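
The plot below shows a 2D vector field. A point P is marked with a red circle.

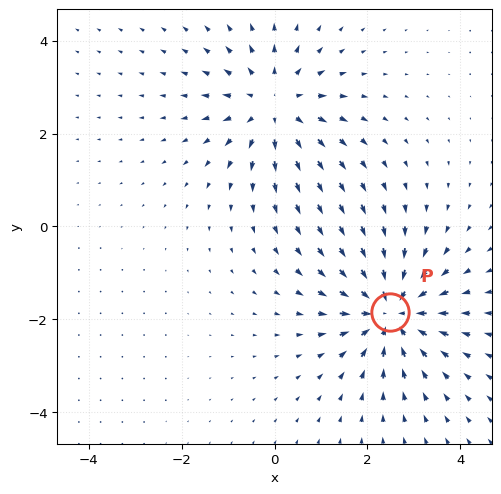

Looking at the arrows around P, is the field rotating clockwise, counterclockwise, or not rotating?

not rotating

Near P at (2.5, -1.8) the arrows show no circulation. The curl there is ≈0.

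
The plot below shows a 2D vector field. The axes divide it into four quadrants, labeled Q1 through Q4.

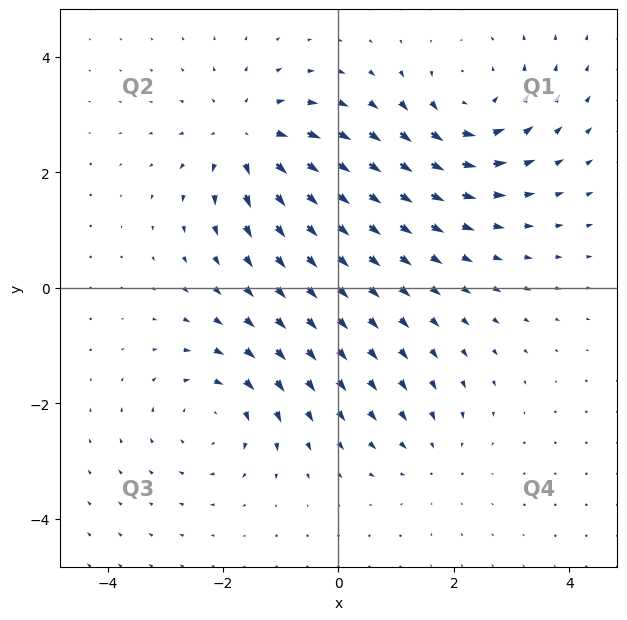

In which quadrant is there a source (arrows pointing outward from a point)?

The source sits at approximately (-1.6, 2.6), which lies in quadrant Q2. The divergence there is about +4, positive as expected for a source.

Q2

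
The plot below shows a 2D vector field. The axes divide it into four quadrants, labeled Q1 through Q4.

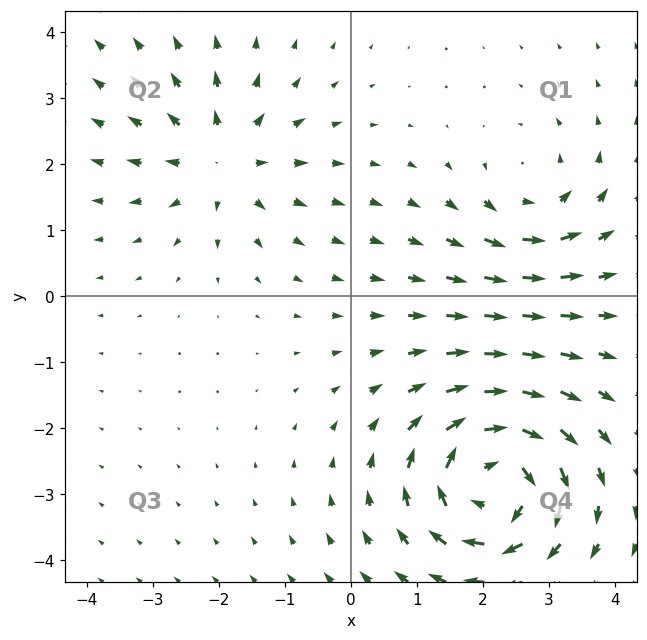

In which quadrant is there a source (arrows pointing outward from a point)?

Q2

The source sits at approximately (-1.9, 2.1), which lies in quadrant Q2. The divergence there is about +3, positive as expected for a source.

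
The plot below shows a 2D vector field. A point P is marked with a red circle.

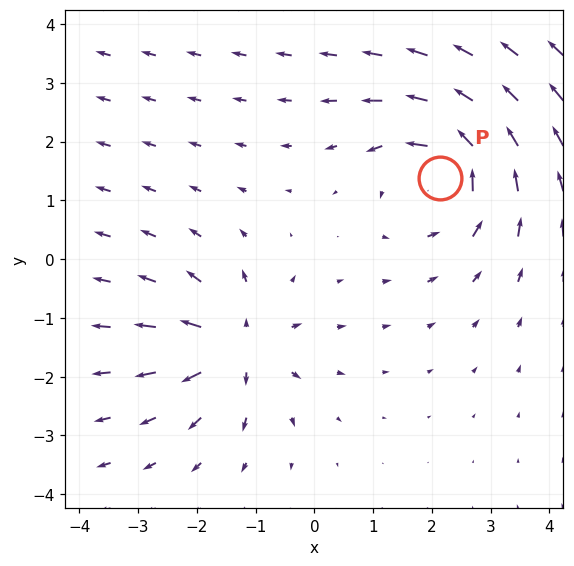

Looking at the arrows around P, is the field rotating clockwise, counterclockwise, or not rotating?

counterclockwise

Near P at (2.1, 1.4) the arrows circulate counterclockwise. The curl (z-component) there is about +4; positive curl means counterclockwise rotation.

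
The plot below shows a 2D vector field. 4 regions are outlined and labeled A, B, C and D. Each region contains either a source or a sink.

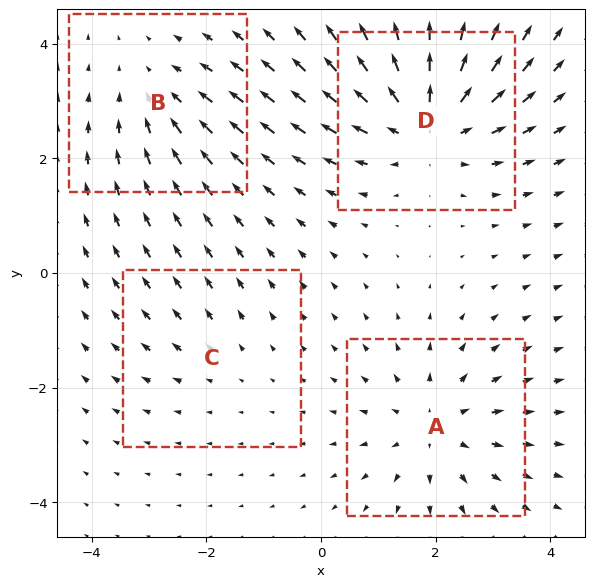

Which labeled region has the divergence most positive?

Divergence at each region's feature centre — A: about +4, B: about -3, C: about +2, D: about +6. Region D is most positive.

D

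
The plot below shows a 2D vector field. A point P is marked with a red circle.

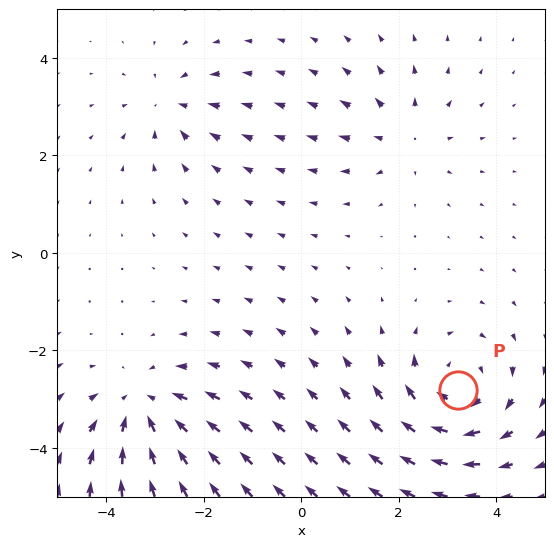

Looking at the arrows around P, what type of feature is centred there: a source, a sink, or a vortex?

vortex

At P (3.2, -2.8) the arrows circulate clockwise. Divergence ≈0, curl about -5 — near-zero divergence with nonzero curl is a vortex.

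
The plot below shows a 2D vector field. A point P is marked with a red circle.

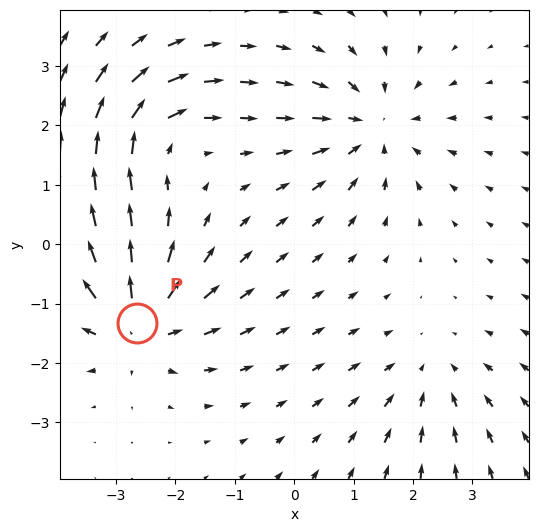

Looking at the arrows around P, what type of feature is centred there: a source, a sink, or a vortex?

At P (-2.7, -1.3) the arrows spread outward. Divergence about +6, curl ≈0 — positive divergence with near-zero curl is a source.

source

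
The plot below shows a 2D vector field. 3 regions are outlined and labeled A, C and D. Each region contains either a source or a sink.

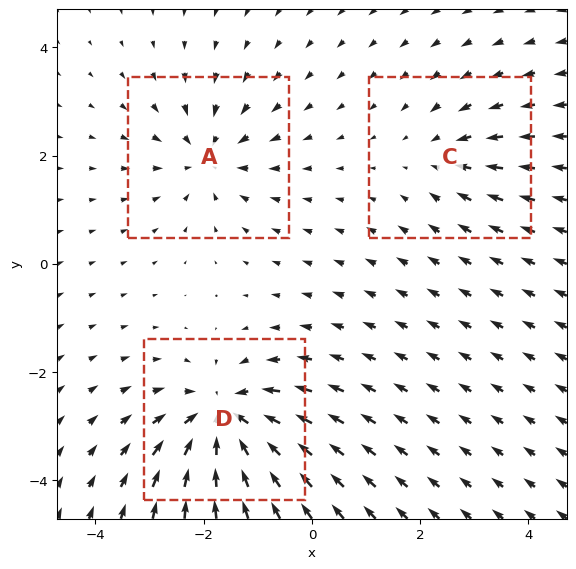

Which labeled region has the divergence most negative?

D

Divergence at each region's feature centre — A: about -3, C: about -2, D: about -5. Region D is most negative.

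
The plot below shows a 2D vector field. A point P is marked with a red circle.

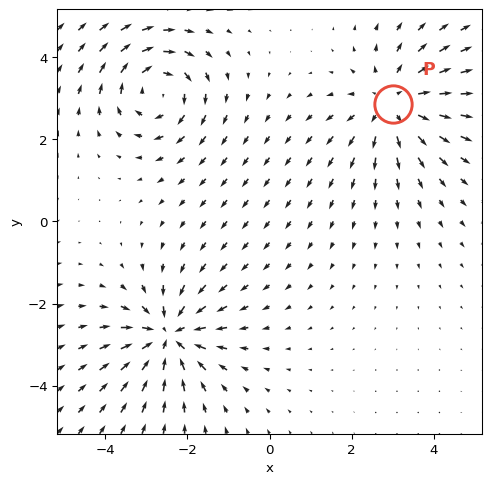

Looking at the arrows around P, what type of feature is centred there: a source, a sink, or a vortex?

source

At P (3.0, 2.9) the arrows spread outward. Divergence about +4, curl ≈0 — positive divergence with near-zero curl is a source.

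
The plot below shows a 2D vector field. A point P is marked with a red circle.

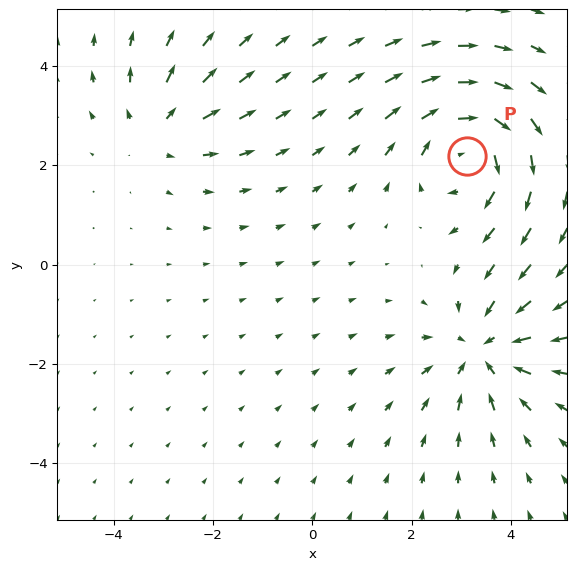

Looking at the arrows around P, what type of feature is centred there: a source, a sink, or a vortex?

At P (3.1, 2.2) the arrows circulate clockwise. Divergence ≈0, curl about -5 — near-zero divergence with nonzero curl is a vortex.

vortex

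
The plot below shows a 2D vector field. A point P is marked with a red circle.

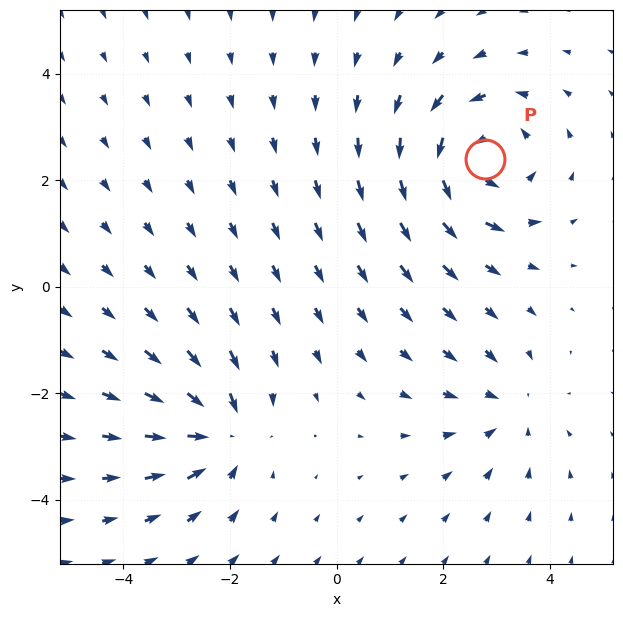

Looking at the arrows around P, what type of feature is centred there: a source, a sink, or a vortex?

At P (2.8, 2.4) the arrows circulate counterclockwise. Divergence ≈0, curl about +5 — near-zero divergence with nonzero curl is a vortex.

vortex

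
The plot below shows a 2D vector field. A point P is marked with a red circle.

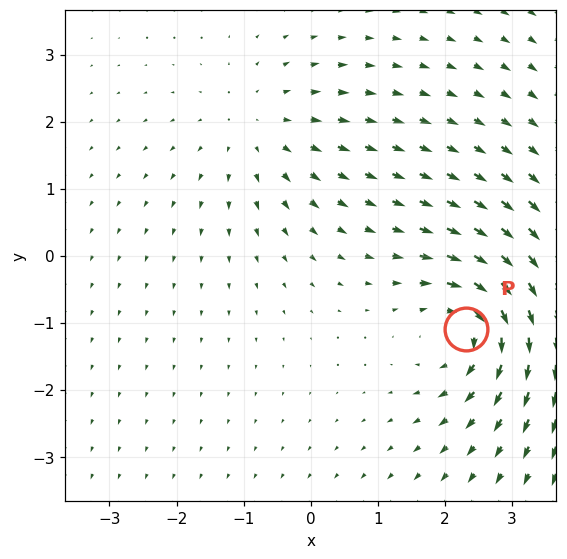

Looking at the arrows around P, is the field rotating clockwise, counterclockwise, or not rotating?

clockwise

Near P at (2.3, -1.1) the arrows circulate clockwise. The curl (z-component) there is about -5; negative curl means clockwise rotation.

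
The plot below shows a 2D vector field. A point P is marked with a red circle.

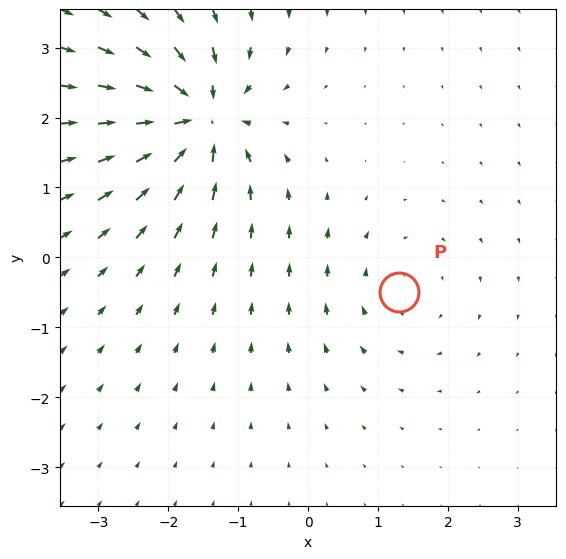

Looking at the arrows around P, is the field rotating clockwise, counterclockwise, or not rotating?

clockwise

Near P at (1.3, -0.5) the arrows circulate clockwise. The curl (z-component) there is about -2; negative curl means clockwise rotation.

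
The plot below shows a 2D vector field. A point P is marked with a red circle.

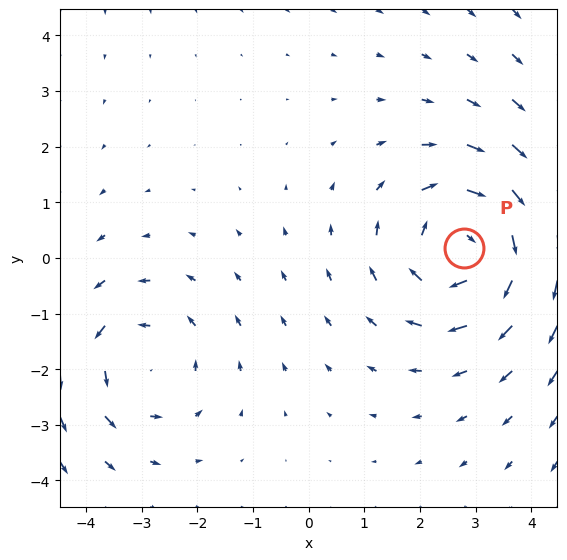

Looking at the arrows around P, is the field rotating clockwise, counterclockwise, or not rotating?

clockwise

Near P at (2.8, 0.2) the arrows circulate clockwise. The curl (z-component) there is about -3; negative curl means clockwise rotation.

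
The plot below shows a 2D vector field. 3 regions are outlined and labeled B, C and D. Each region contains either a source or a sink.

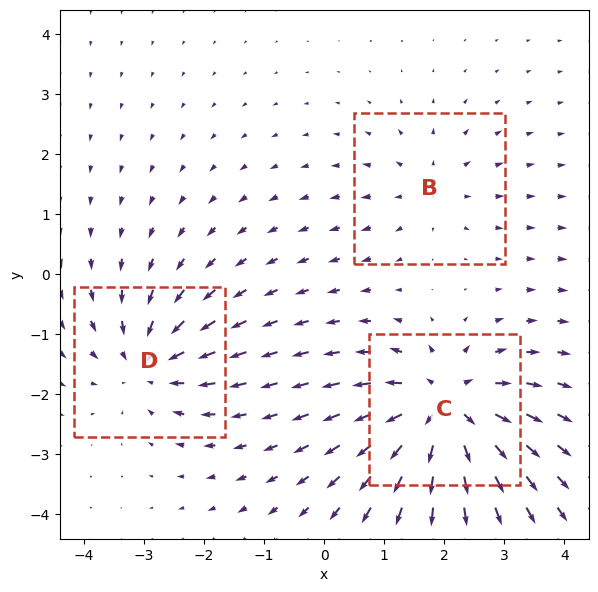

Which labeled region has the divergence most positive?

Divergence at each region's feature centre — B: about +2, C: about +5, D: about -4. Region C is most positive.

C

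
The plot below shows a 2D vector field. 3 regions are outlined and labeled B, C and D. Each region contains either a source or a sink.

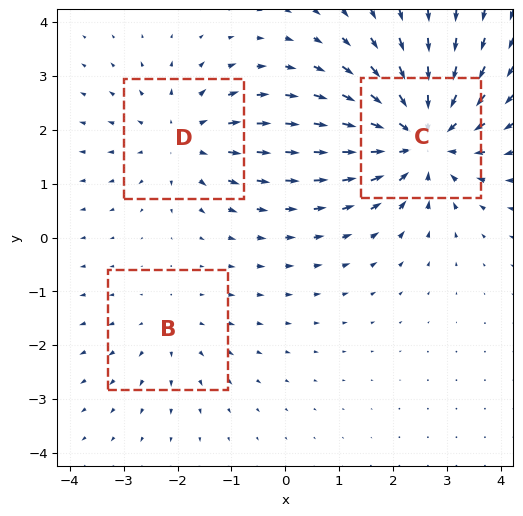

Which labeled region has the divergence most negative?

C

Divergence at each region's feature centre — B: about +2, C: about -5, D: about +3. Region C is most negative.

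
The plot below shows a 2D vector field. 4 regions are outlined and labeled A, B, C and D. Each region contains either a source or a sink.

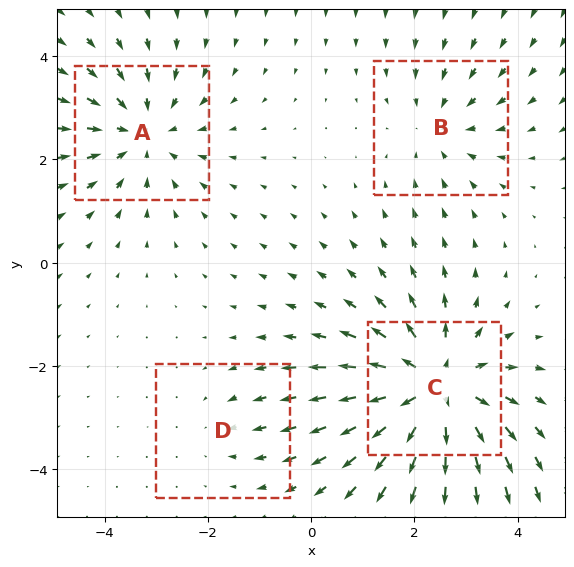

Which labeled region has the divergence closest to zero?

Divergence at each region's feature centre — A: about -4, B: about -3, C: about +6, D: about -2. Region D is closest to zero.

D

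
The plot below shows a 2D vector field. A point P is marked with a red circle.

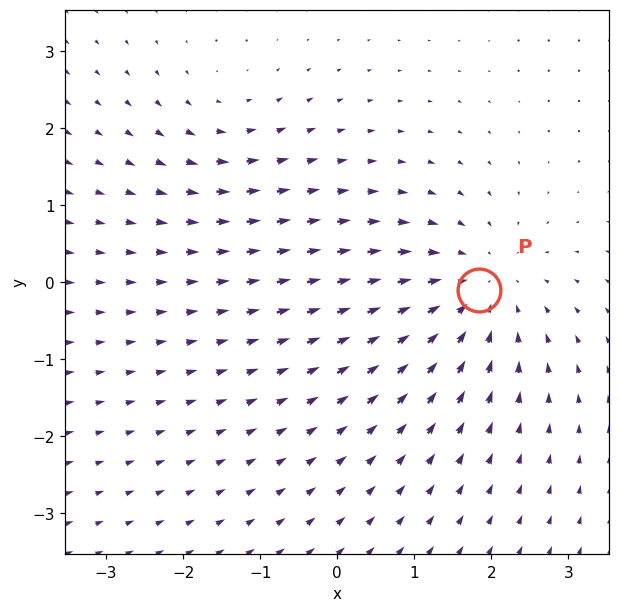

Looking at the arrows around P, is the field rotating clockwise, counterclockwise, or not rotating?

not rotating

Near P at (1.8, -0.1) the arrows show no circulation. The curl there is ≈0.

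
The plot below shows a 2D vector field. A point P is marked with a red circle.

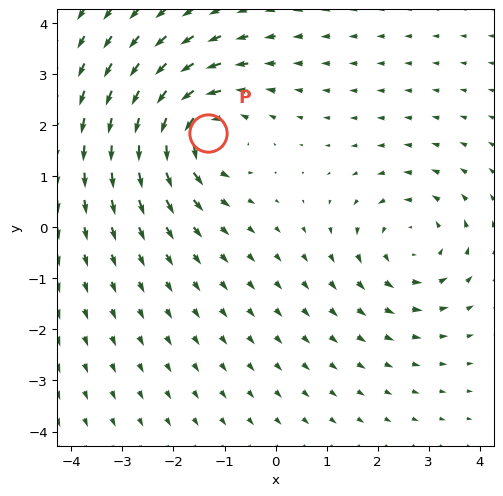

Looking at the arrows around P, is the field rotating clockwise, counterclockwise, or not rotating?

counterclockwise

Near P at (-1.3, 1.8) the arrows circulate counterclockwise. The curl (z-component) there is about +5; positive curl means counterclockwise rotation.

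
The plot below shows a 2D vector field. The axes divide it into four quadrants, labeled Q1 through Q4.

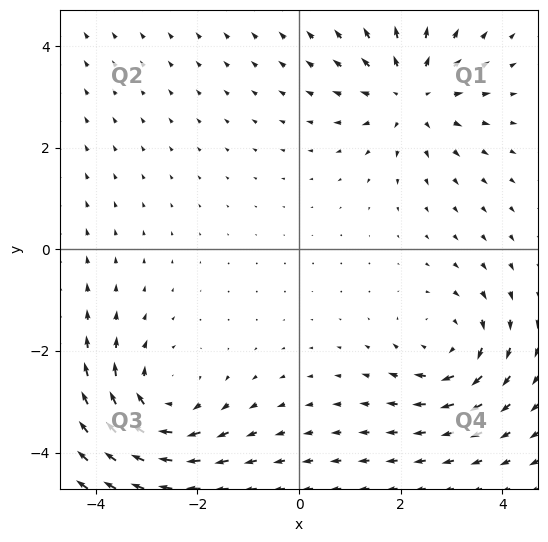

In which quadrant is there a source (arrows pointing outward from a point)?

Q1

The source sits at approximately (2.2, 3.1), which lies in quadrant Q1. The divergence there is about +4, positive as expected for a source.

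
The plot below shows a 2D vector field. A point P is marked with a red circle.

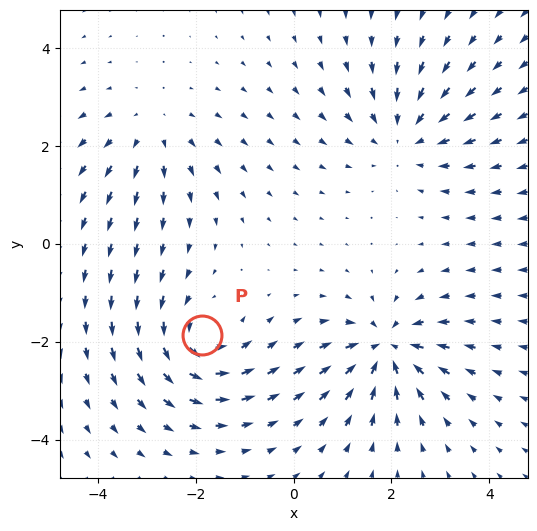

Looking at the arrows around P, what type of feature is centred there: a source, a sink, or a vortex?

At P (-1.9, -1.9) the arrows circulate counterclockwise. Divergence ≈0, curl about +6 — near-zero divergence with nonzero curl is a vortex.

vortex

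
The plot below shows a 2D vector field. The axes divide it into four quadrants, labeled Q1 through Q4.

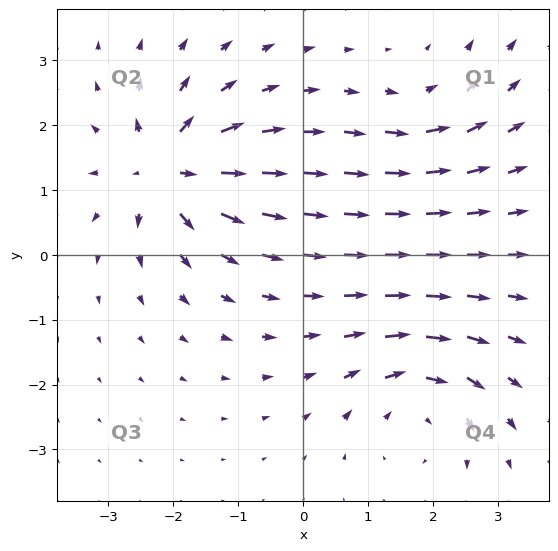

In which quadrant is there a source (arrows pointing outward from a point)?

The source sits at approximately (-2.1, 1.3), which lies in quadrant Q2. The divergence there is about +7, positive as expected for a source.

Q2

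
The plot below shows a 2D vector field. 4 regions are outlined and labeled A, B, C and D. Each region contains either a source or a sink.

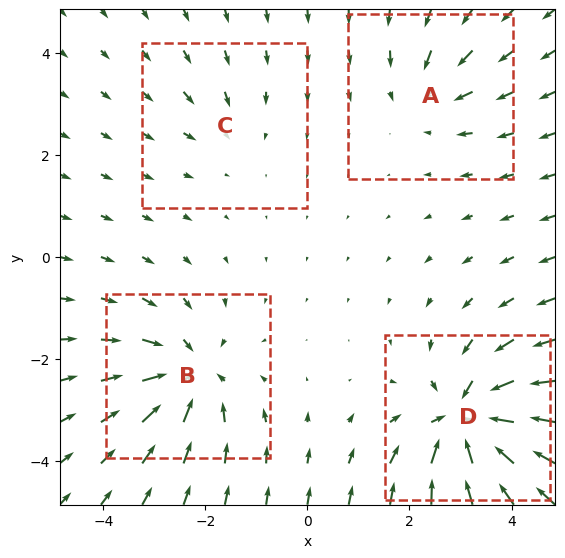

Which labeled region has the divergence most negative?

Divergence at each region's feature centre — A: about -3, B: about -5, C: about -2, D: about -7. Region D is most negative.

D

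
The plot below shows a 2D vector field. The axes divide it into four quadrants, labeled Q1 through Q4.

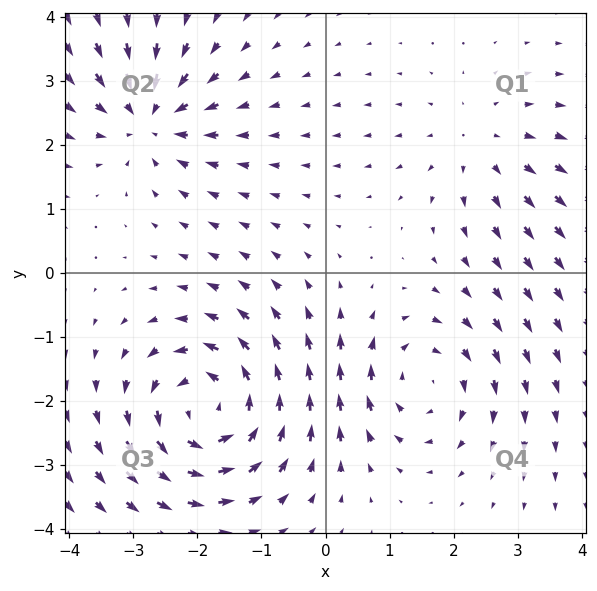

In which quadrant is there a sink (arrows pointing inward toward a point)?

The sink sits at approximately (-2.7, 2.4), which lies in quadrant Q2. The divergence there is about -4, negative as expected for a sink.

Q2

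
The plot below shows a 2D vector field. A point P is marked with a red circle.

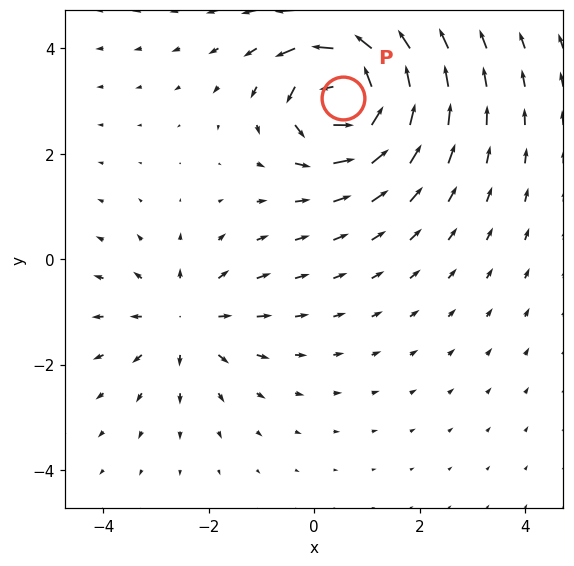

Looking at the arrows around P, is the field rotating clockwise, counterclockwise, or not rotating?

counterclockwise

Near P at (0.6, 3.1) the arrows circulate counterclockwise. The curl (z-component) there is about +6; positive curl means counterclockwise rotation.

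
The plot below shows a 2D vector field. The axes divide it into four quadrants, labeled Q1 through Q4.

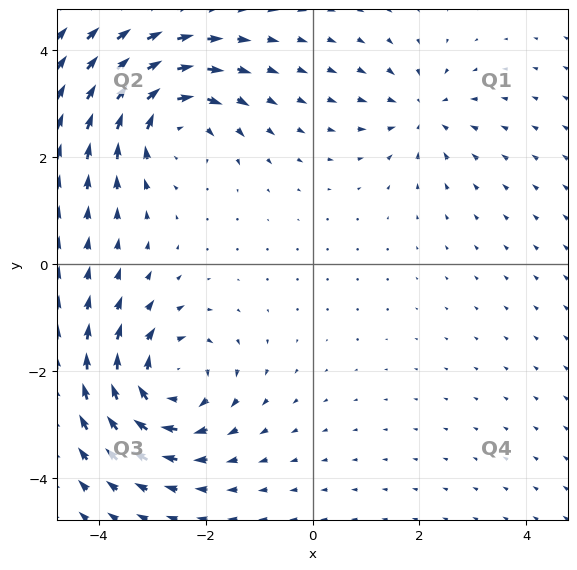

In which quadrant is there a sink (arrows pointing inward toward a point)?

Q1

The sink sits at approximately (2.0, 2.8), which lies in quadrant Q1. The divergence there is about -3, negative as expected for a sink.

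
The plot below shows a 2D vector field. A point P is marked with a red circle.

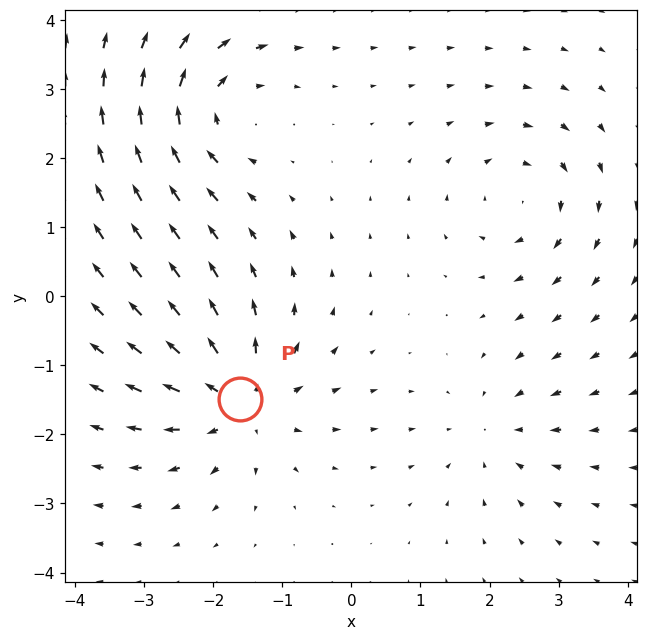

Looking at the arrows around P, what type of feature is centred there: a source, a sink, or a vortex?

At P (-1.6, -1.5) the arrows spread outward. Divergence about +6, curl ≈0 — positive divergence with near-zero curl is a source.

source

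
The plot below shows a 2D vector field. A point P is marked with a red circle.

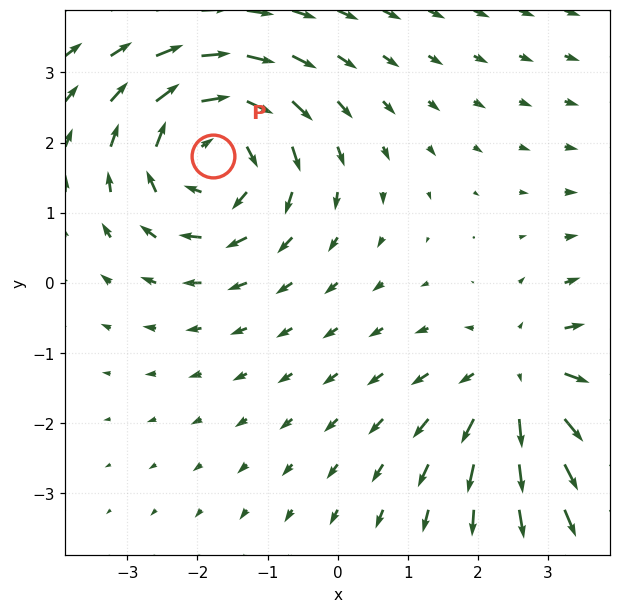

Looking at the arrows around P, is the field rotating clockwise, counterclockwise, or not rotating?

Near P at (-1.8, 1.8) the arrows circulate clockwise. The curl (z-component) there is about -5; negative curl means clockwise rotation.

clockwise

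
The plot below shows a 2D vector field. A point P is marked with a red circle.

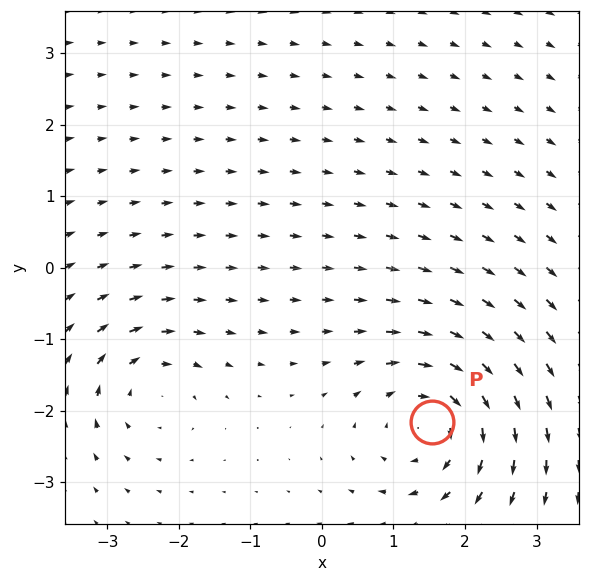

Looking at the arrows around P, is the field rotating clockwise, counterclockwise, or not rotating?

clockwise

Near P at (1.5, -2.2) the arrows circulate clockwise. The curl (z-component) there is about -5; negative curl means clockwise rotation.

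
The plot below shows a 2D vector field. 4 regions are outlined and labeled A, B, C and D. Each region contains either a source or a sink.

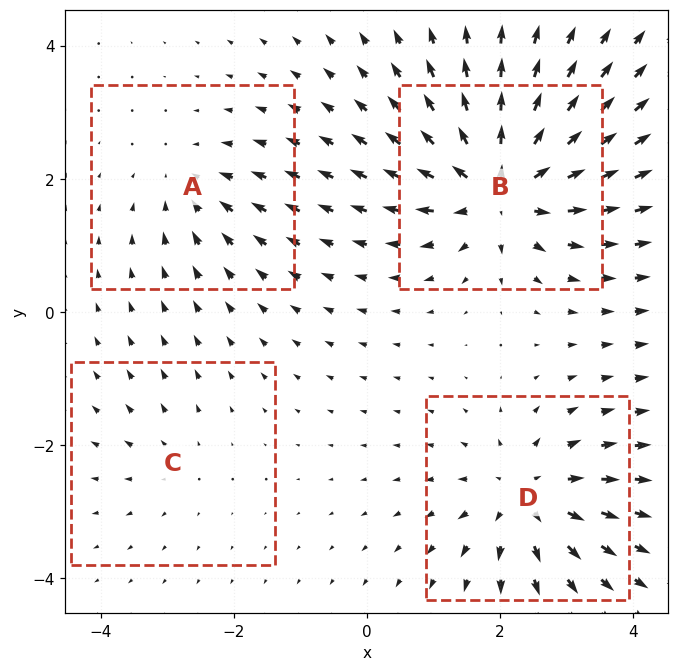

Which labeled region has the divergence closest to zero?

Divergence at each region's feature centre — A: about -3, B: about +8, C: about +2, D: about +6. Region C is closest to zero.

C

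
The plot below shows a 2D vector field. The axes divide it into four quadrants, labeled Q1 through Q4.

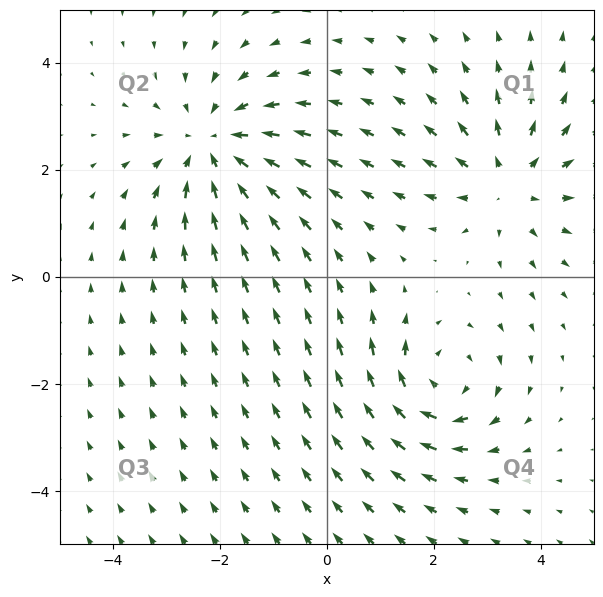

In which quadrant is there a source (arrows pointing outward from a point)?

The source sits at approximately (3.4, 1.8), which lies in quadrant Q1. The divergence there is about +4, positive as expected for a source.

Q1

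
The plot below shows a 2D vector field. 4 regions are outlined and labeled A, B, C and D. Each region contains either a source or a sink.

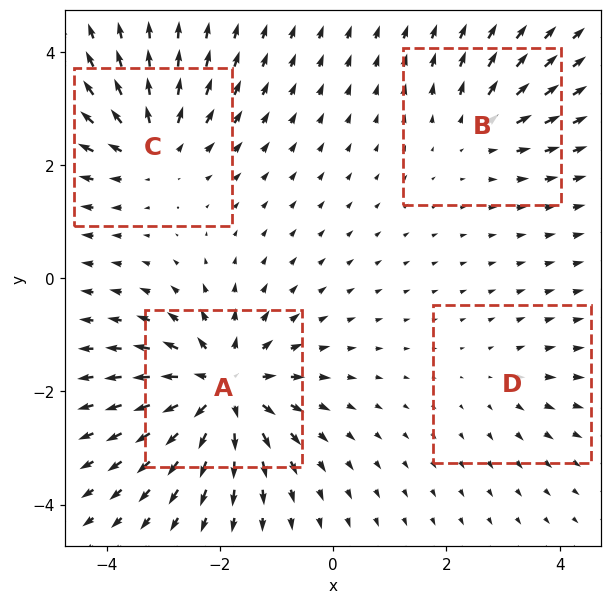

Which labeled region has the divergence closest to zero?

D

Divergence at each region's feature centre — A: about +8, B: about +4, C: about +5, D: about +2. Region D is closest to zero.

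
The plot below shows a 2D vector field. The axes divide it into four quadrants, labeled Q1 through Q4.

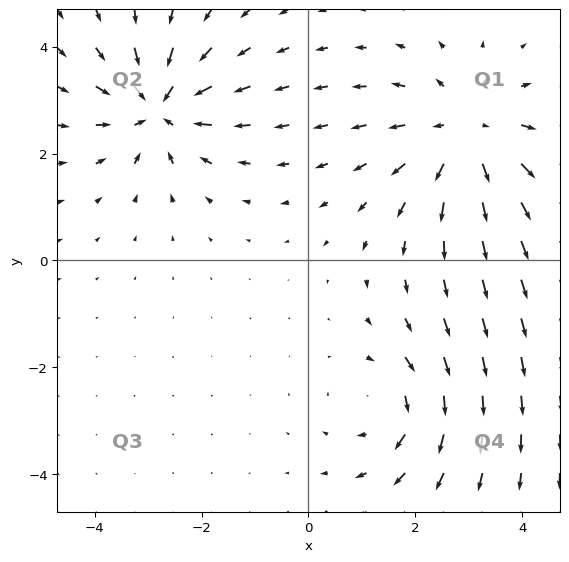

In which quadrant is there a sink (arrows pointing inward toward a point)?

The sink sits at approximately (-2.8, 2.9), which lies in quadrant Q2. The divergence there is about -5, negative as expected for a sink.

Q2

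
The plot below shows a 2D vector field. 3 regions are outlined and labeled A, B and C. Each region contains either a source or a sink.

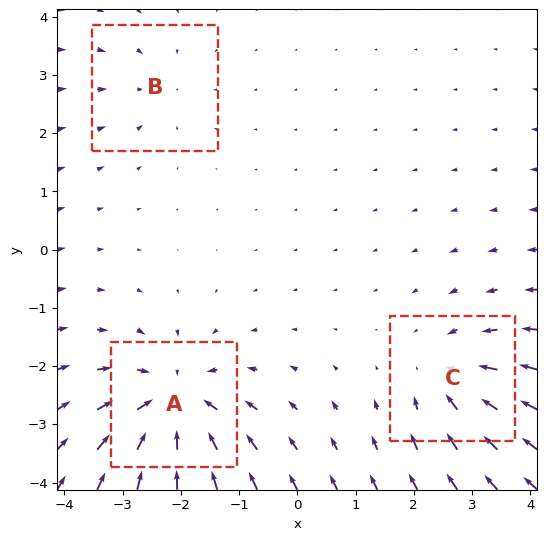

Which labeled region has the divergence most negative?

Divergence at each region's feature centre — A: about -5, B: about -2, C: about -3. Region A is most negative.

A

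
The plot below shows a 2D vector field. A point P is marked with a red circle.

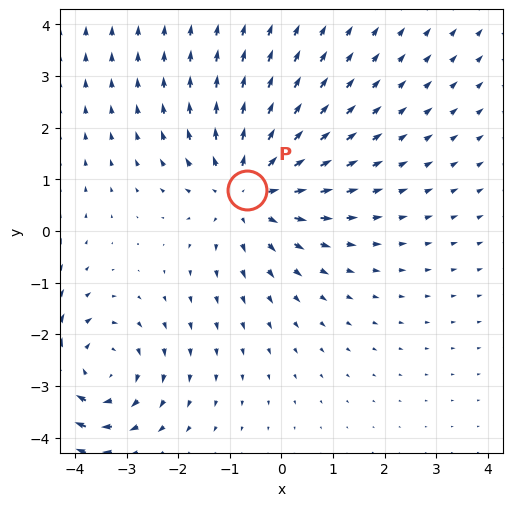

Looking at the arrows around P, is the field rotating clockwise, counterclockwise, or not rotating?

Near P at (-0.7, 0.8) the arrows show no circulation. The curl there is ≈0.

not rotating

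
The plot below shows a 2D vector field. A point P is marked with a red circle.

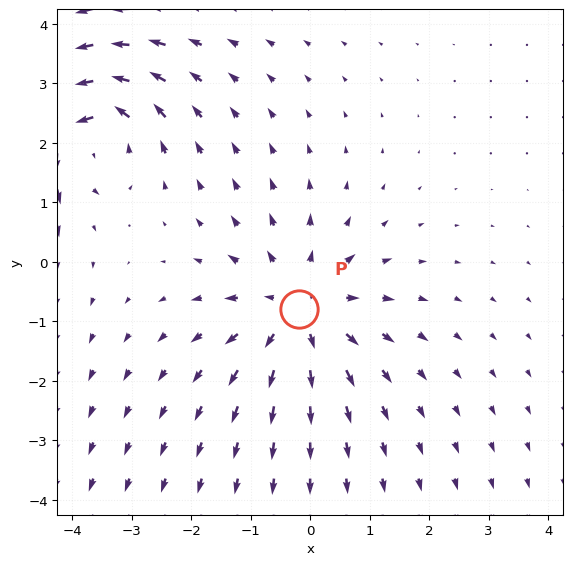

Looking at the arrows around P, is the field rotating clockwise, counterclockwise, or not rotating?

Near P at (-0.2, -0.8) the arrows show no circulation. The curl there is ≈0.

not rotating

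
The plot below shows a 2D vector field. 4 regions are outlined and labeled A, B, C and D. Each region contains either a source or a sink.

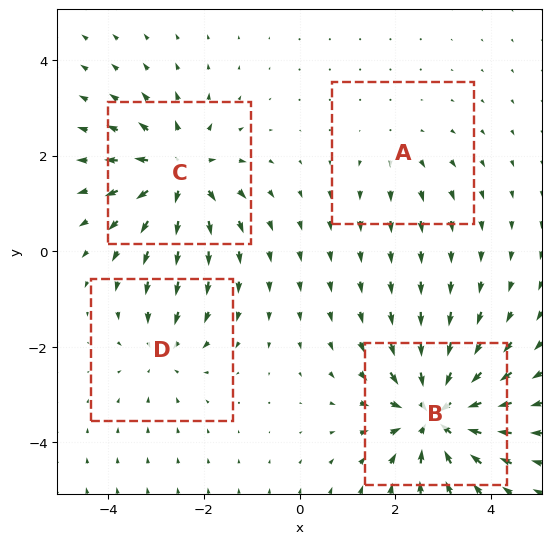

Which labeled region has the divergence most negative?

Divergence at each region's feature centre — A: about +2, B: about -7, C: about +6, D: about -4. Region B is most negative.

B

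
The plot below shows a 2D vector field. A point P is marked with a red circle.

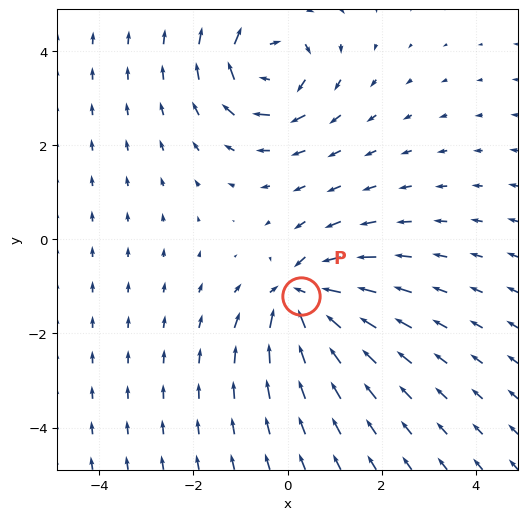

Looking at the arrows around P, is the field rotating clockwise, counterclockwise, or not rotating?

Near P at (0.3, -1.2) the arrows show no circulation. The curl there is ≈0.

not rotating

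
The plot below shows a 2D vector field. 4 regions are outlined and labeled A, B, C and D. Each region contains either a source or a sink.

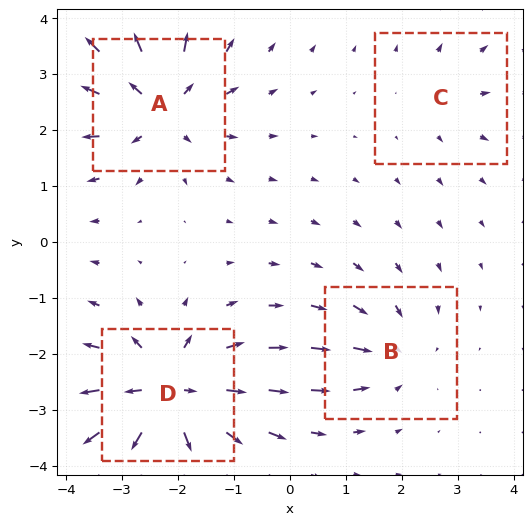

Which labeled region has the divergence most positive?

Divergence at each region's feature centre — A: about +6, B: about -4, C: about +3, D: about +8. Region D is most positive.

D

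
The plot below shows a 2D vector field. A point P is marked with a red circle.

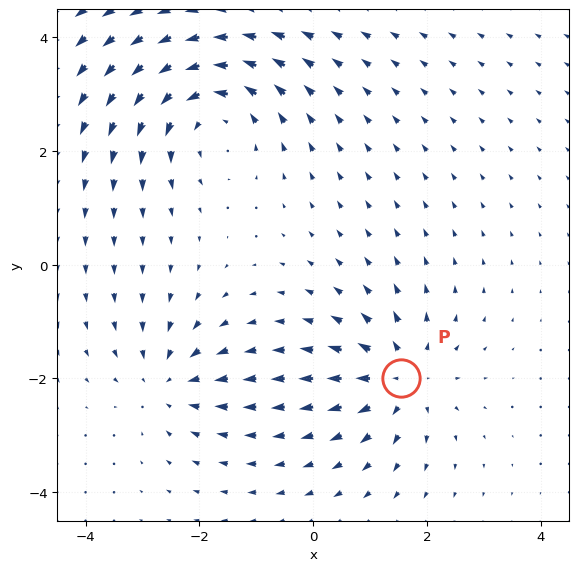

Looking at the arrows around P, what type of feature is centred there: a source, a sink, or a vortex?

source

At P (1.6, -2.0) the arrows spread outward. Divergence about +4, curl ≈0 — positive divergence with near-zero curl is a source.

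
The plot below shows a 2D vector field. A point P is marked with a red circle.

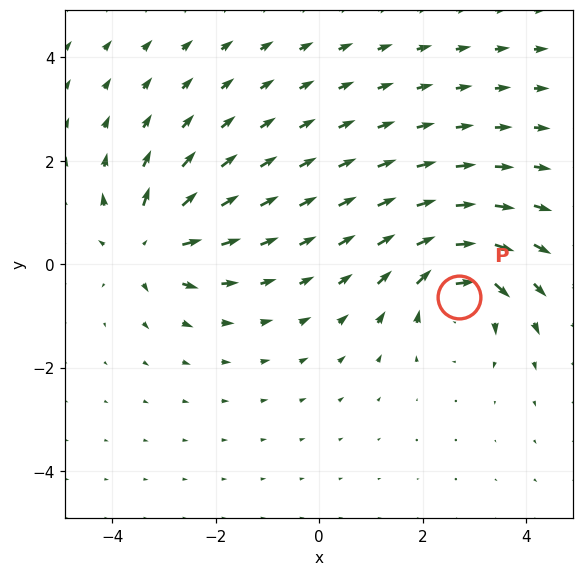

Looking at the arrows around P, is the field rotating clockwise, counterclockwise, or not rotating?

Near P at (2.7, -0.6) the arrows circulate clockwise. The curl (z-component) there is about -7; negative curl means clockwise rotation.

clockwise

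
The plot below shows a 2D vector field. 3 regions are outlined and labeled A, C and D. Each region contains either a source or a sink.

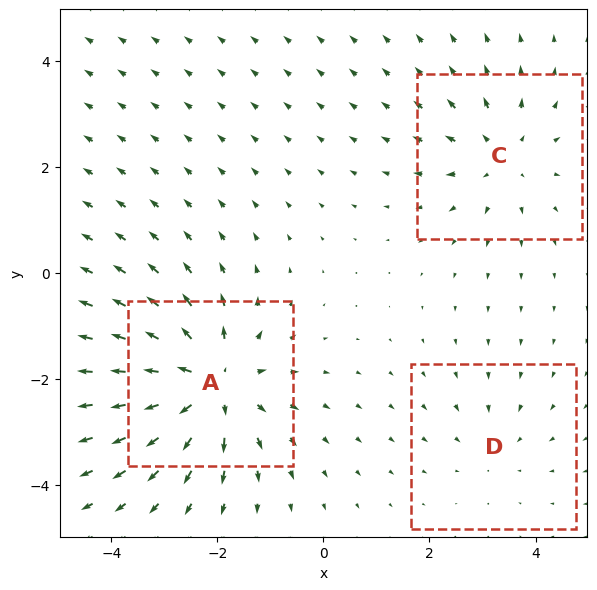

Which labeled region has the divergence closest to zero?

Divergence at each region's feature centre — A: about +5, C: about +3, D: about -2. Region D is closest to zero.

D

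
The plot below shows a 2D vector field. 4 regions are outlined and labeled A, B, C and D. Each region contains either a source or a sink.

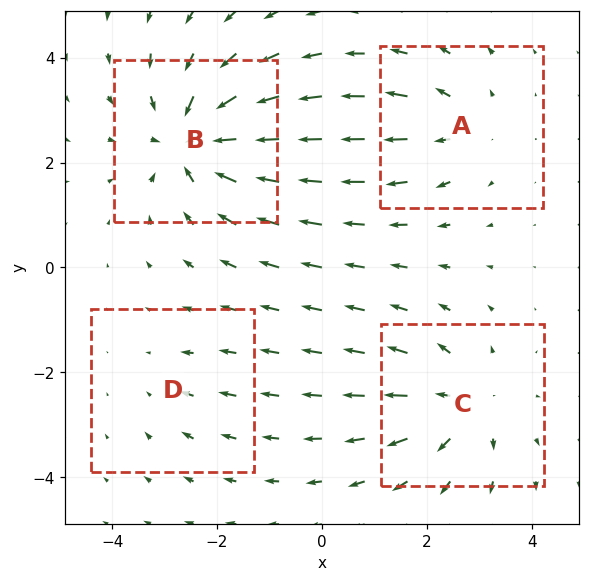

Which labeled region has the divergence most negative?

B

Divergence at each region's feature centre — A: about +3, B: about -6, C: about +4, D: about -2. Region B is most negative.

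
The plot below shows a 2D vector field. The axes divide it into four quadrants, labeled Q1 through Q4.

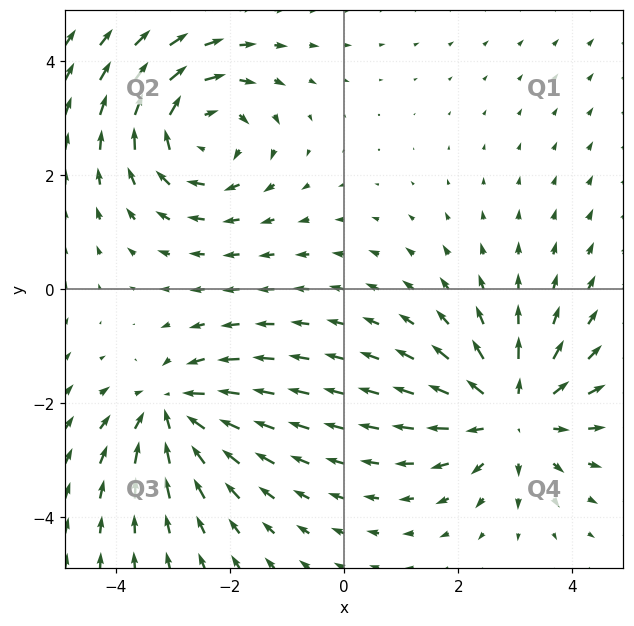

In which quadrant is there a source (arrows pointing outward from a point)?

The source sits at approximately (2.9, -2.2), which lies in quadrant Q4. The divergence there is about +3, positive as expected for a source.

Q4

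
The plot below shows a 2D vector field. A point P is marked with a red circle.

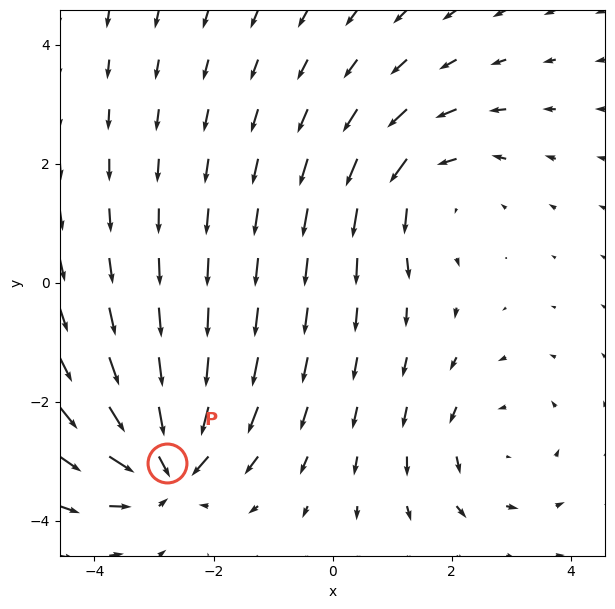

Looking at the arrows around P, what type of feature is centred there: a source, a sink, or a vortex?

sink

At P (-2.8, -3.0) the arrows converge inward. Divergence about -5, curl ≈0 — negative divergence with near-zero curl is a sink.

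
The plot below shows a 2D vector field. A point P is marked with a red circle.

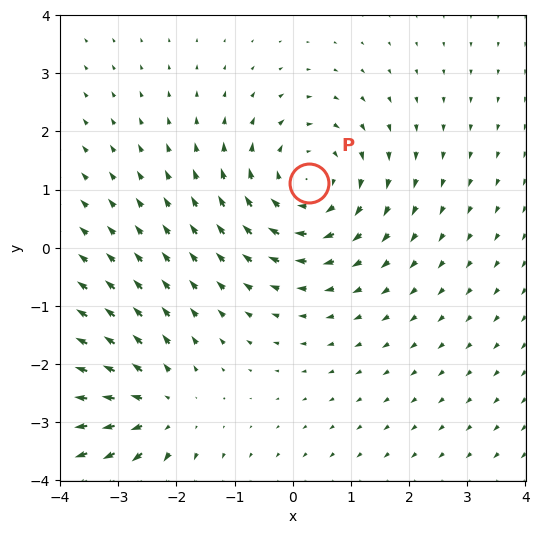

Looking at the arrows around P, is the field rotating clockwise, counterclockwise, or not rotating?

clockwise

Near P at (0.3, 1.1) the arrows circulate clockwise. The curl (z-component) there is about -4; negative curl means clockwise rotation.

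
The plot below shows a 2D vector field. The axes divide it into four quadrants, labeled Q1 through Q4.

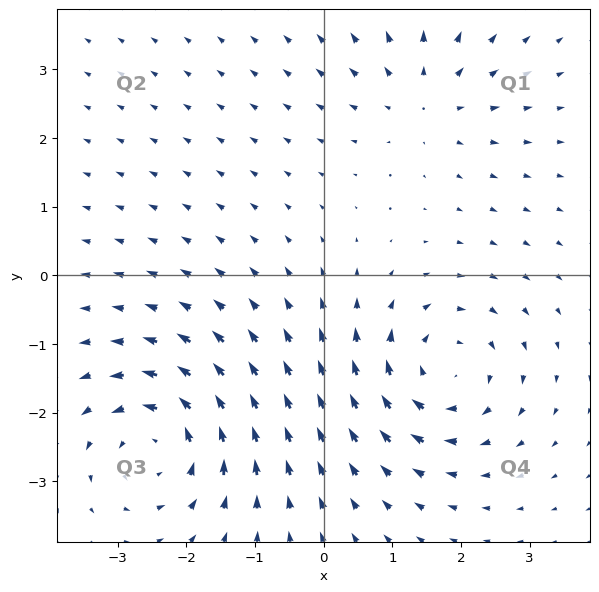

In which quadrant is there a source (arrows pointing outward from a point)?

The source sits at approximately (1.5, 2.6), which lies in quadrant Q1. The divergence there is about +3, positive as expected for a source.

Q1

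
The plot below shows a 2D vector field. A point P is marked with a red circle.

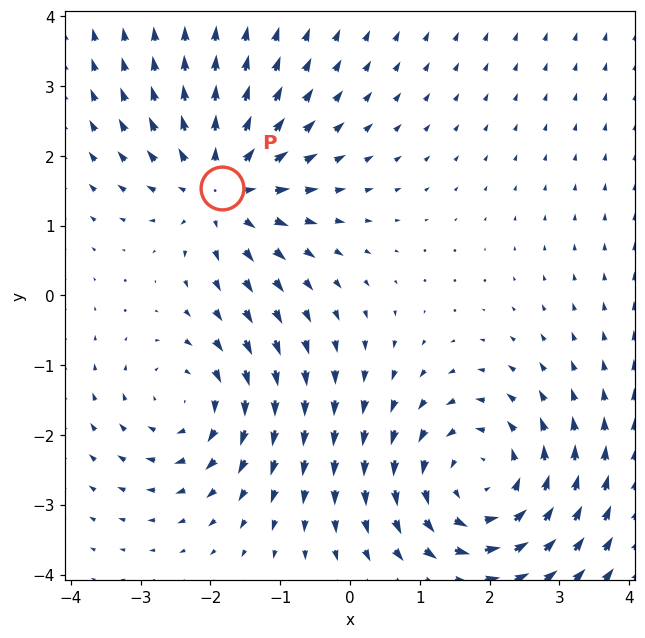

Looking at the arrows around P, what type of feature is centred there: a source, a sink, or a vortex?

source

At P (-1.8, 1.5) the arrows spread outward. Divergence about +4, curl ≈0 — positive divergence with near-zero curl is a source.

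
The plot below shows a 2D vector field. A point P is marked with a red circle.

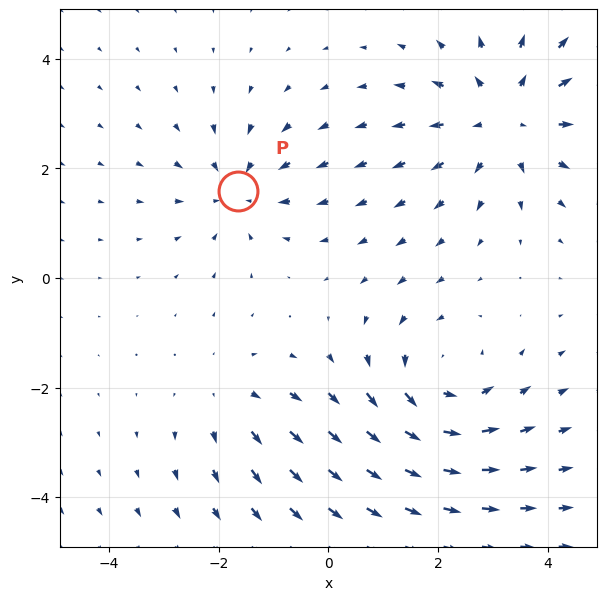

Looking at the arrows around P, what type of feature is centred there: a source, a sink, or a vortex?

sink

At P (-1.6, 1.6) the arrows converge inward. Divergence about -3, curl ≈0 — negative divergence with near-zero curl is a sink.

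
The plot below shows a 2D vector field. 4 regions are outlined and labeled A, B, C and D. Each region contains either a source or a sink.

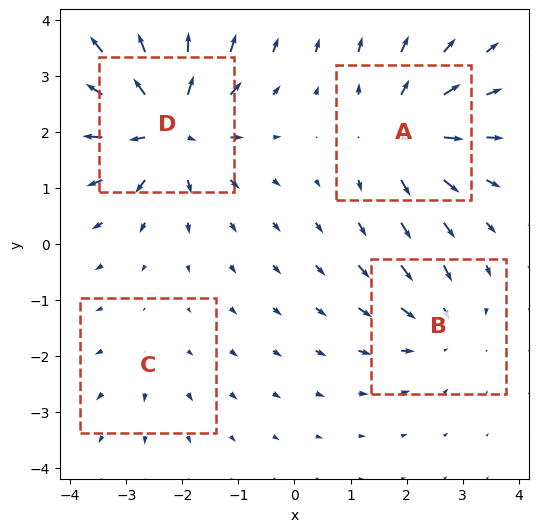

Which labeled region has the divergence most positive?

D

Divergence at each region's feature centre — A: about +5, B: about -4, C: about +2, D: about +7. Region D is most positive.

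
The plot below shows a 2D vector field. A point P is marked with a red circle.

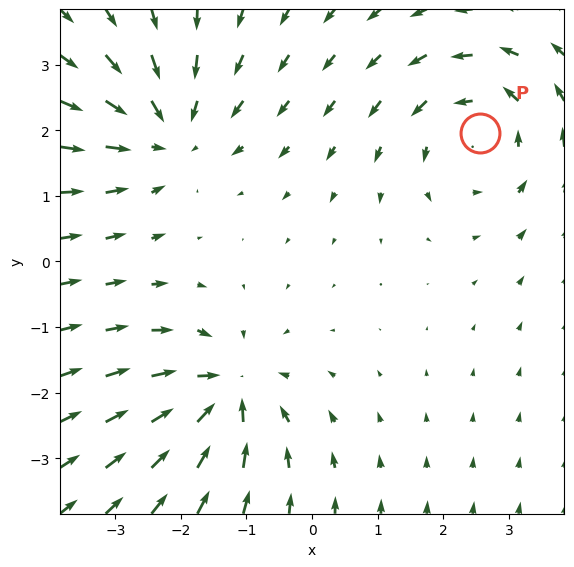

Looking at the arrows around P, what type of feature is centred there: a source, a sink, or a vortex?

At P (2.6, 2.0) the arrows circulate counterclockwise. Divergence ≈0, curl about +3 — near-zero divergence with nonzero curl is a vortex.

vortex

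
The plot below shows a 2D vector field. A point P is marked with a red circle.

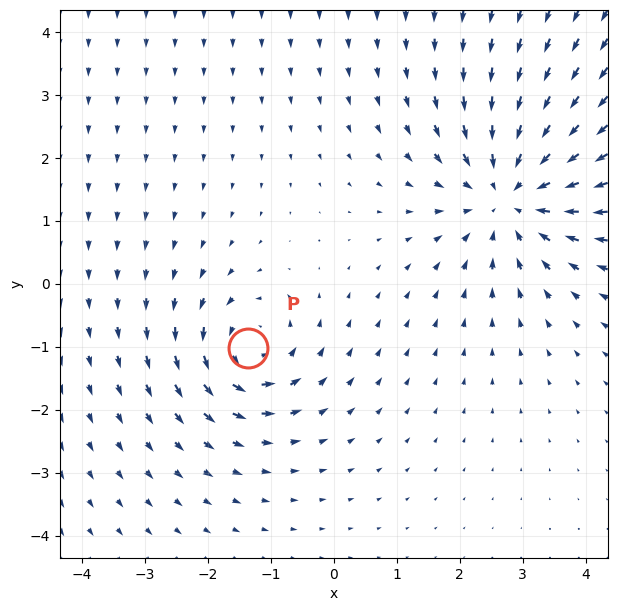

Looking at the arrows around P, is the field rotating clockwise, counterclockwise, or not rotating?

counterclockwise

Near P at (-1.4, -1.0) the arrows circulate counterclockwise. The curl (z-component) there is about +4; positive curl means counterclockwise rotation.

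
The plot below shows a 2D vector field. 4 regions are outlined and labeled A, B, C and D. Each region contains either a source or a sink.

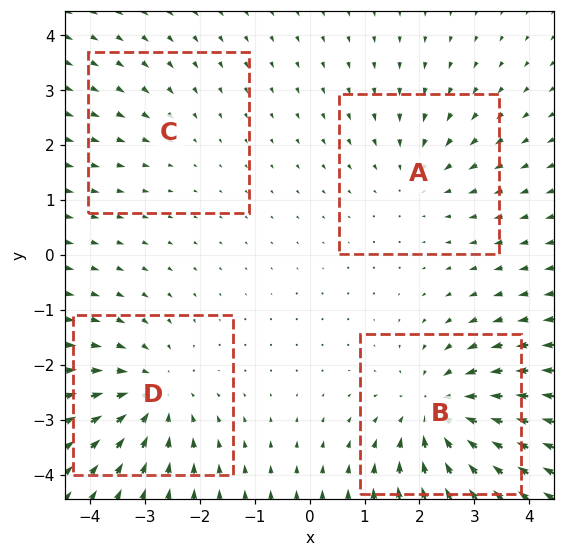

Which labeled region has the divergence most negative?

Divergence at each region's feature centre — A: about -3, B: about -6, C: about -2, D: about -4. Region B is most negative.

B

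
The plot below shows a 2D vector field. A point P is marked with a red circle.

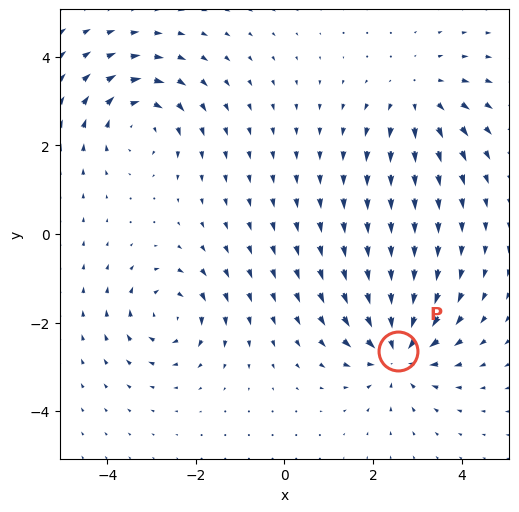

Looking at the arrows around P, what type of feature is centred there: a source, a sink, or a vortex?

At P (2.6, -2.6) the arrows converge inward. Divergence about -6, curl ≈0 — negative divergence with near-zero curl is a sink.

sink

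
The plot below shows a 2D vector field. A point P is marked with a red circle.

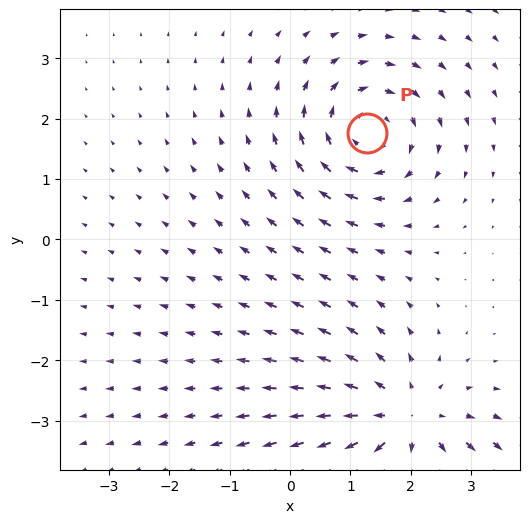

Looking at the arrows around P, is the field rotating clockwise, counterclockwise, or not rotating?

clockwise

Near P at (1.3, 1.8) the arrows circulate clockwise. The curl (z-component) there is about -4; negative curl means clockwise rotation.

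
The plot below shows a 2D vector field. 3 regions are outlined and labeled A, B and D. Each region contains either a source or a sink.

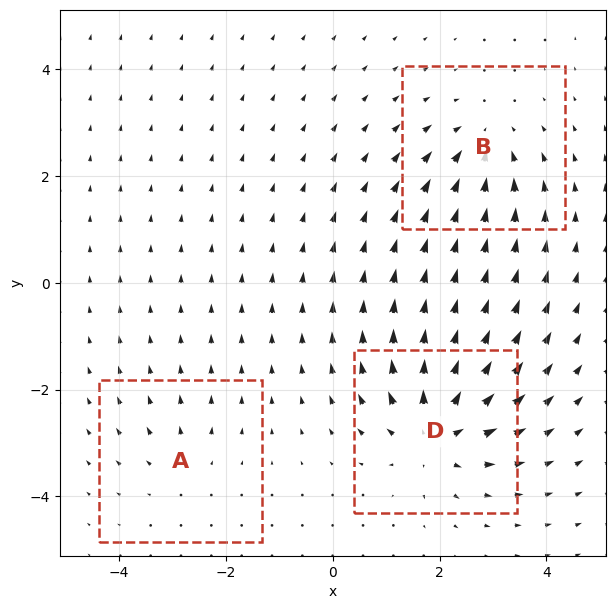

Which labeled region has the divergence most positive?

D

Divergence at each region's feature centre — A: about +2, B: about -4, D: about +6. Region D is most positive.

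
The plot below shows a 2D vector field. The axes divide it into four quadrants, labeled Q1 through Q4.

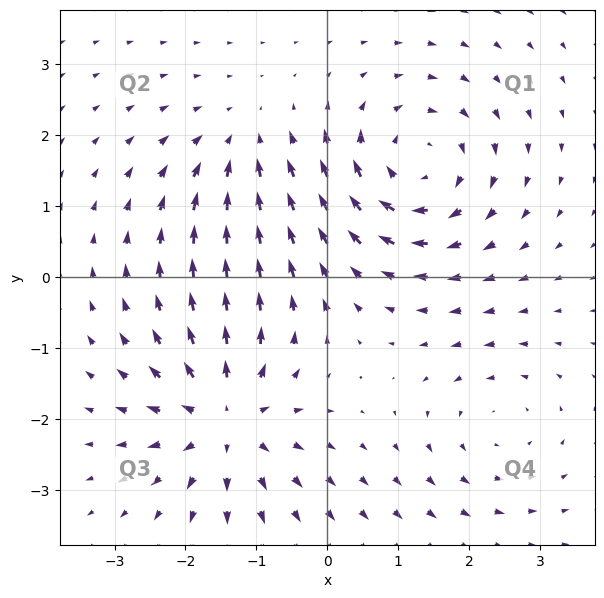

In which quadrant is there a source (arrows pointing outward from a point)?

Q3

The source sits at approximately (-1.4, -2.0), which lies in quadrant Q3. The divergence there is about +6, positive as expected for a source.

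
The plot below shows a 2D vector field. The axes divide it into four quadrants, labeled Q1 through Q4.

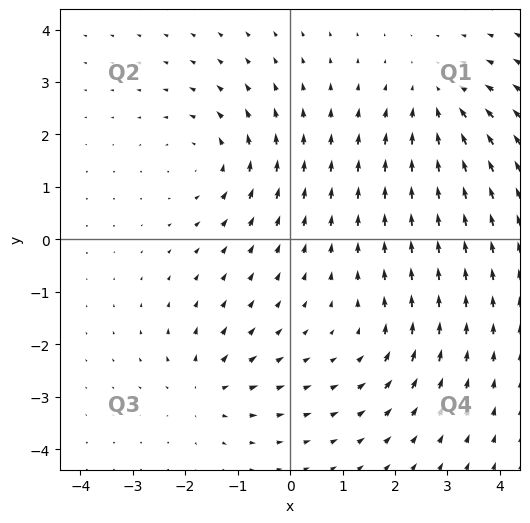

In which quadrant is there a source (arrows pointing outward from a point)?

The source sits at approximately (-1.6, -2.9), which lies in quadrant Q3. The divergence there is about +4, positive as expected for a source.

Q3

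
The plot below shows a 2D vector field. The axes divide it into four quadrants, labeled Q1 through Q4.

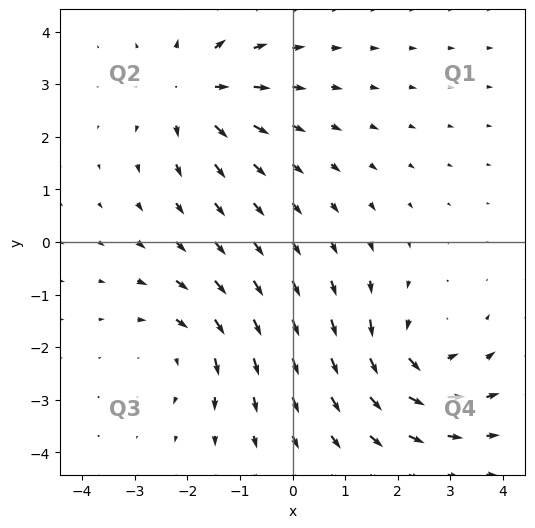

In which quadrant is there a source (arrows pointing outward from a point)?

Q2

The source sits at approximately (-1.9, 2.8), which lies in quadrant Q2. The divergence there is about +5, positive as expected for a source.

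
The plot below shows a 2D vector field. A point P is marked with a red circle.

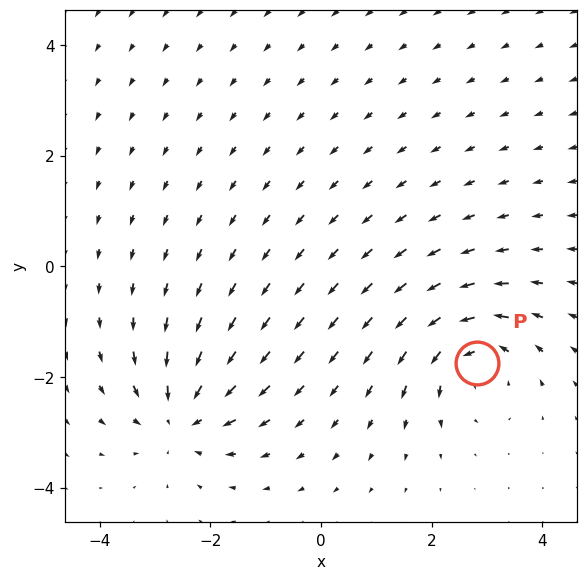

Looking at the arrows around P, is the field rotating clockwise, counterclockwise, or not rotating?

Near P at (2.8, -1.8) the arrows circulate counterclockwise. The curl (z-component) there is about +5; positive curl means counterclockwise rotation.

counterclockwise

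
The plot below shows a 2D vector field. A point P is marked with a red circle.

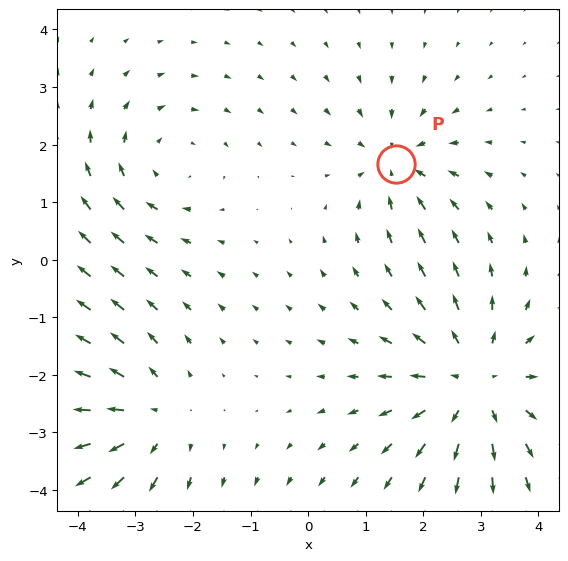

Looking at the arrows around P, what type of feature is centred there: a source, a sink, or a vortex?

At P (1.5, 1.7) the arrows converge inward. Divergence about -3, curl ≈0 — negative divergence with near-zero curl is a sink.

sink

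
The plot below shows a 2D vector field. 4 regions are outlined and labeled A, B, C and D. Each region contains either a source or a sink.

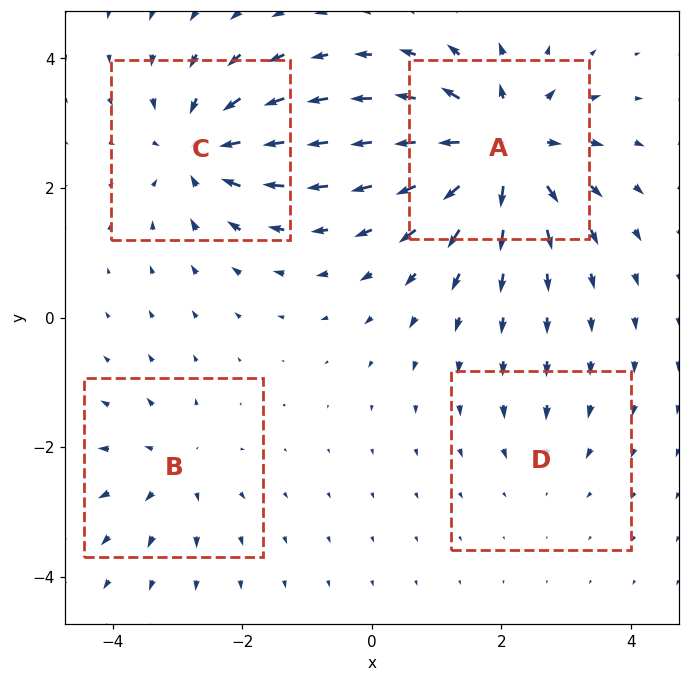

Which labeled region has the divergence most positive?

Divergence at each region's feature centre — A: about +8, B: about +4, C: about -6, D: about -2. Region A is most positive.

A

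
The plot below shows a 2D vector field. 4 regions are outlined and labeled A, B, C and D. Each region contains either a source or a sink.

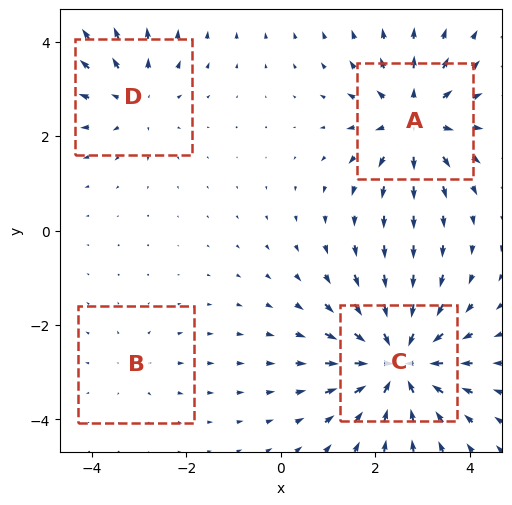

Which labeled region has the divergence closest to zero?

B

Divergence at each region's feature centre — A: about +5, B: about +2, C: about -7, D: about +4. Region B is closest to zero.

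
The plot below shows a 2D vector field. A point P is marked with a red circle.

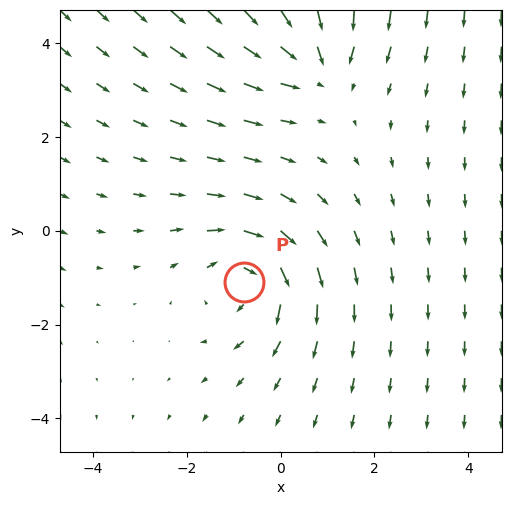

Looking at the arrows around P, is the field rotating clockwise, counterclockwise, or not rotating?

Near P at (-0.8, -1.1) the arrows circulate clockwise. The curl (z-component) there is about -3; negative curl means clockwise rotation.

clockwise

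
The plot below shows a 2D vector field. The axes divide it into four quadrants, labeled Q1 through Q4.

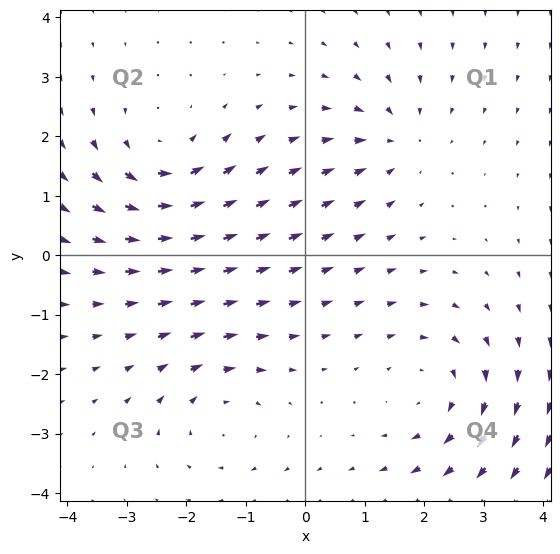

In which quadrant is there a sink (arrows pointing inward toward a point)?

Q1

The sink sits at approximately (1.5, 1.9), which lies in quadrant Q1. The divergence there is about -3, negative as expected for a sink.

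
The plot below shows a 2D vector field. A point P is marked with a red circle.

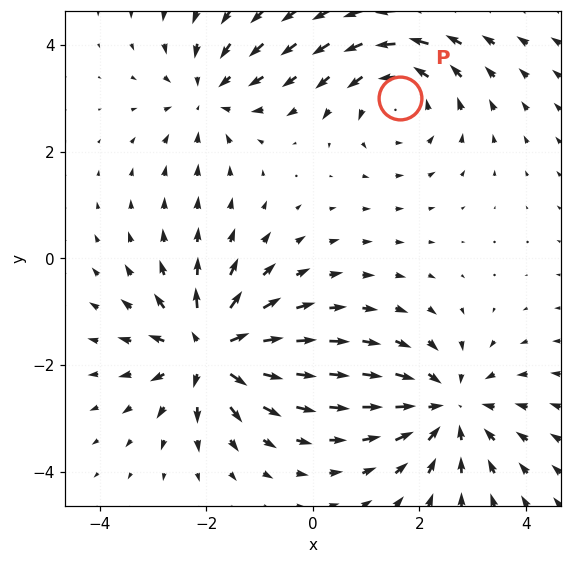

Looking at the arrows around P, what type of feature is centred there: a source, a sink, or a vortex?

vortex

At P (1.6, 3.0) the arrows circulate counterclockwise. Divergence ≈0, curl about +4 — near-zero divergence with nonzero curl is a vortex.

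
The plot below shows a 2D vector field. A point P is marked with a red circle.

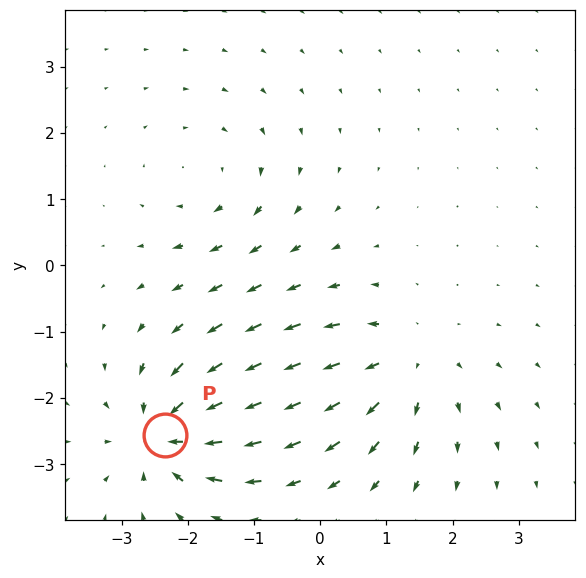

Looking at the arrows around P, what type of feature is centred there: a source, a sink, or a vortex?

sink

At P (-2.3, -2.6) the arrows converge inward. Divergence about -7, curl ≈0 — negative divergence with near-zero curl is a sink.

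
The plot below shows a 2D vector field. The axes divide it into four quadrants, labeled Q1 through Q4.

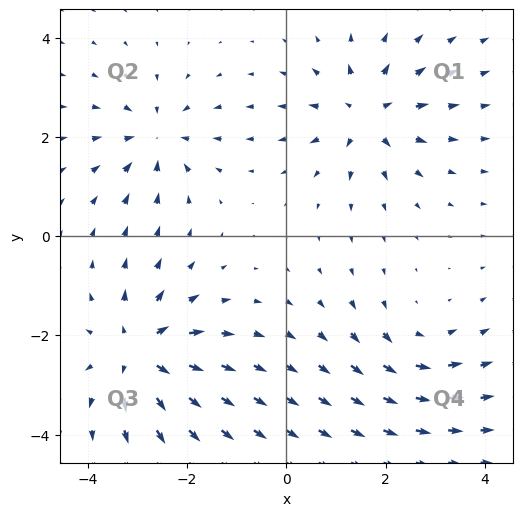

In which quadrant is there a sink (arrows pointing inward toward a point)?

The sink sits at approximately (-2.6, 2.0), which lies in quadrant Q2. The divergence there is about -5, negative as expected for a sink.

Q2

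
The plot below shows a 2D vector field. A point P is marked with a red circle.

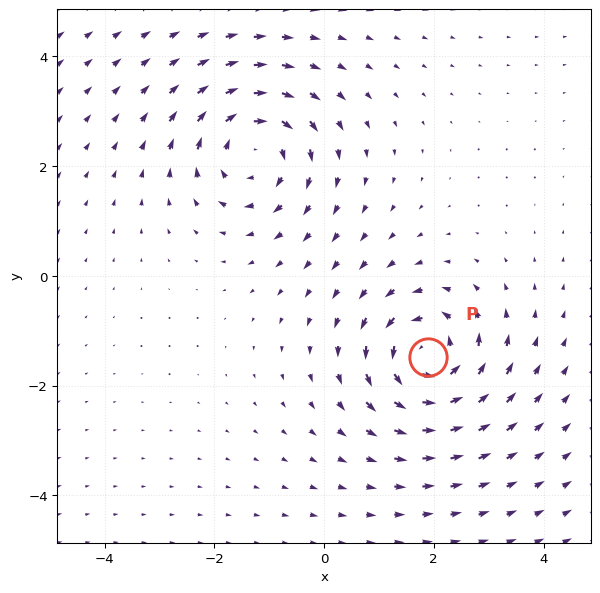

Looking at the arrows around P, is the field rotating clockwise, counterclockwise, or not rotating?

counterclockwise

Near P at (1.9, -1.5) the arrows circulate counterclockwise. The curl (z-component) there is about +5; positive curl means counterclockwise rotation.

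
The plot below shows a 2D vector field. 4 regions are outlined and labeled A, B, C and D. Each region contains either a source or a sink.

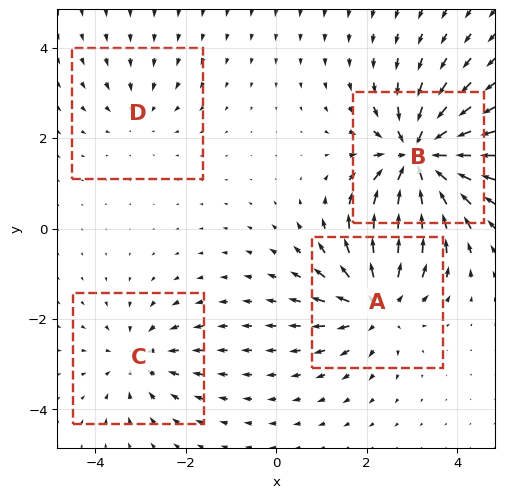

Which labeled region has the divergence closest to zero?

D

Divergence at each region's feature centre — A: about +5, B: about -7, C: about -3, D: about -2. Region D is closest to zero.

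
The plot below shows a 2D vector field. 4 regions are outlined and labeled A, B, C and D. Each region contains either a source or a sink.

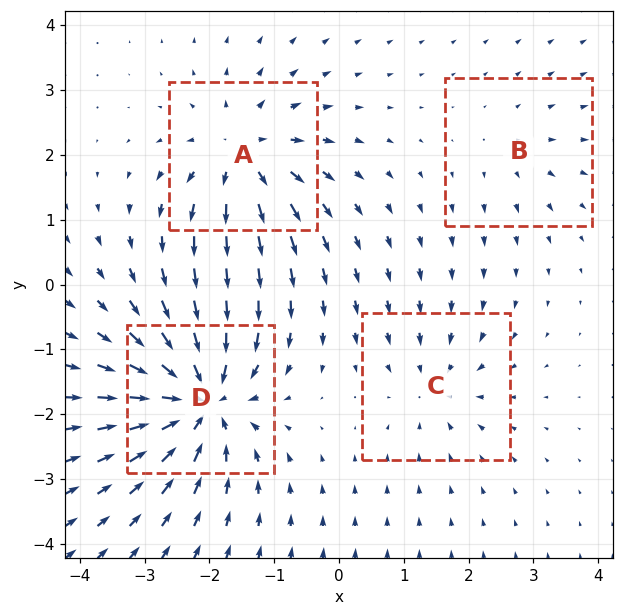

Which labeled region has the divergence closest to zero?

Divergence at each region's feature centre — A: about +6, B: about +2, C: about -4, D: about -9. Region B is closest to zero.

B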